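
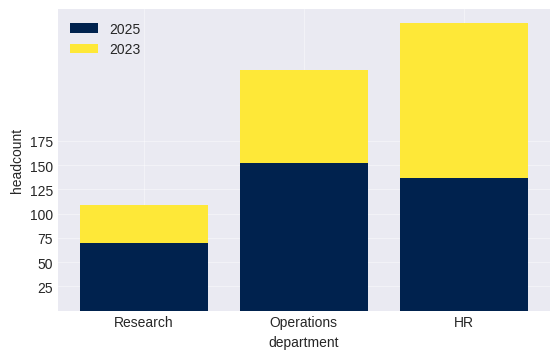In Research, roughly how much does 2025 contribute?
2025 top ≈ 75, bottom ≈ 0; segment ≈ 75.

≈ 75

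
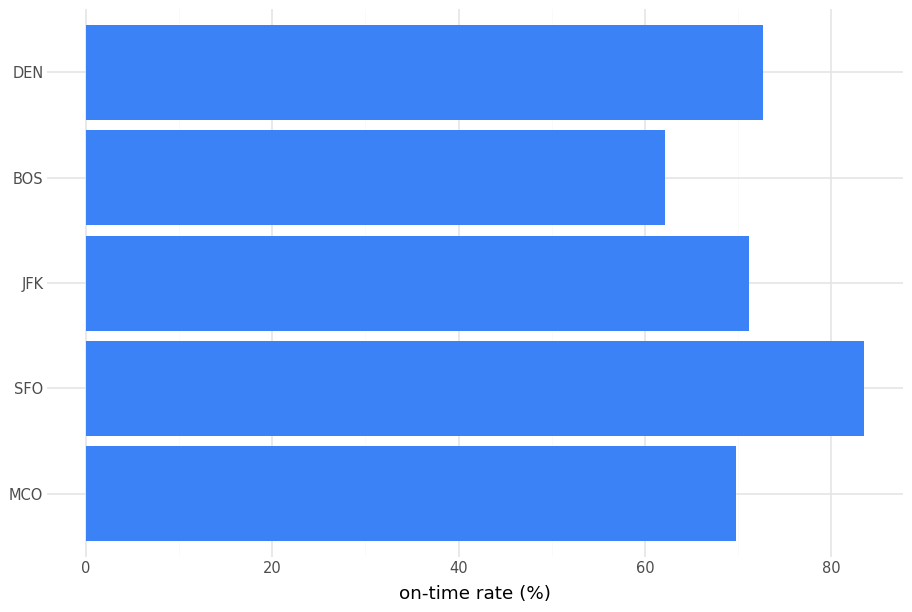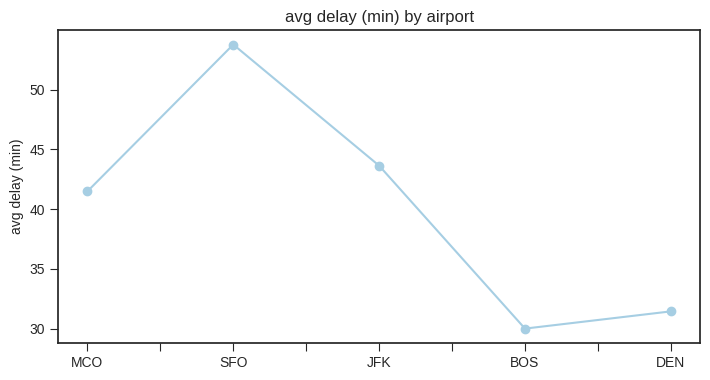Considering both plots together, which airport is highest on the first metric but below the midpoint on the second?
DEN

Chart 2 median avg delay (min) ≈ 40; below-median airports: BOS, DEN. Among those, DEN has the highest on-time rate (%) (≈ 70).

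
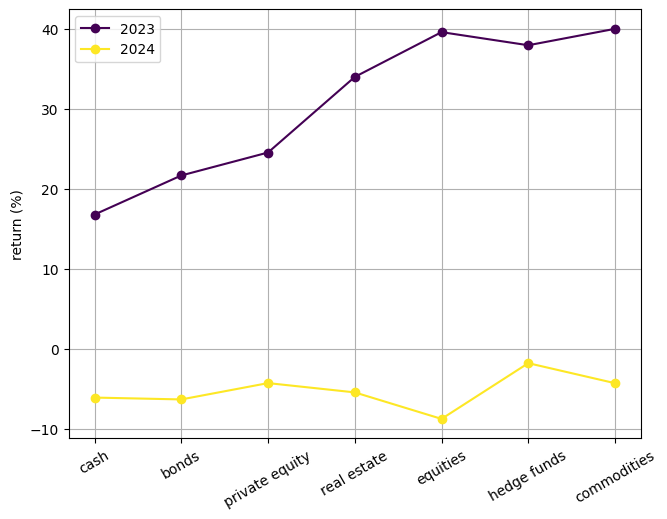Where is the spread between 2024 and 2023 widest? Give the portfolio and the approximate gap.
equities, ≈ 50 %

equities: 2024 ≈ -10, 2023 ≈ 40 → gap ≈ 50. Next-largest (commodities) is only ≈ 45.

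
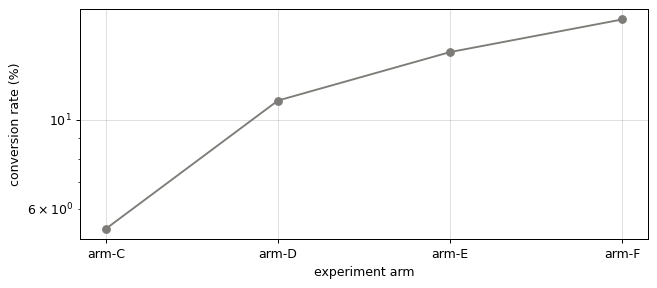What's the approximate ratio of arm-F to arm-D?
arm-F ≈ 18, arm-D ≈ 12; 18/12 ≈ 1.5.

≈ 1.5×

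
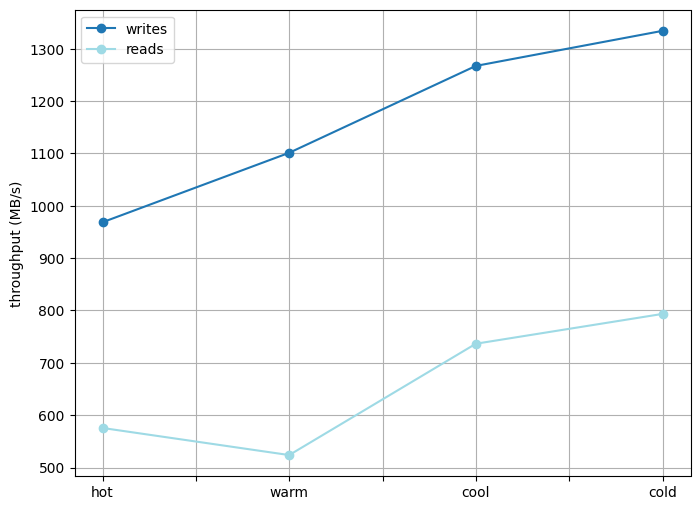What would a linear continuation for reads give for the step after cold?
≈ 950

Last three: 500, 700, 800 → slope ≈ 150/step → next ≈ 950.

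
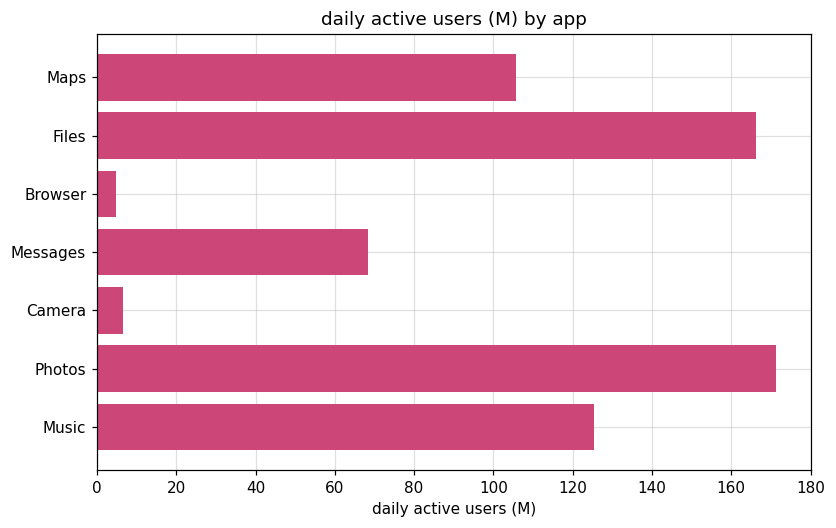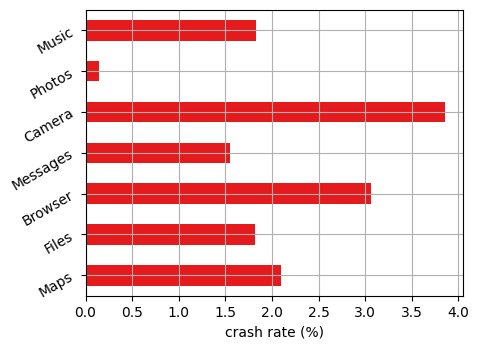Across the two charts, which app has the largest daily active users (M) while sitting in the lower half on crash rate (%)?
Chart 2 median crash rate (%) ≈ 2; below-median apps: Files, Messages, Photos. Among those, Photos has the highest daily active users (M) (≈ 180).

Photos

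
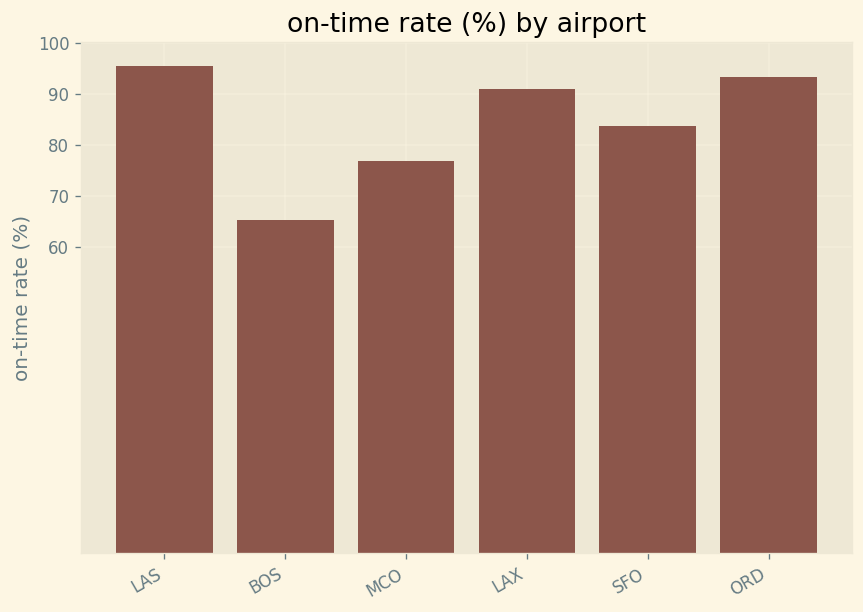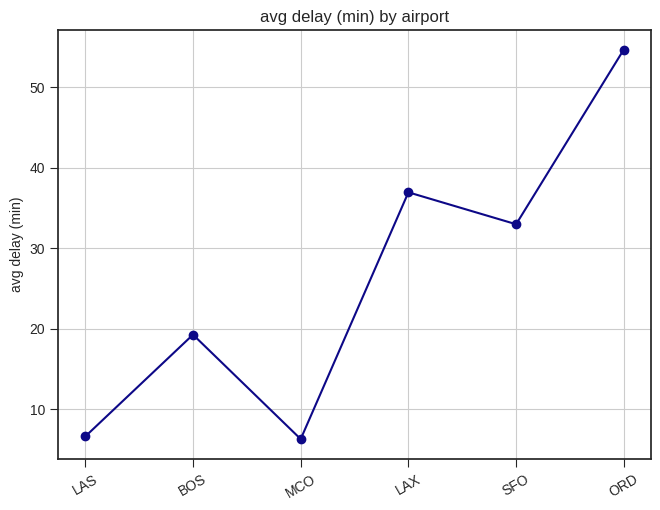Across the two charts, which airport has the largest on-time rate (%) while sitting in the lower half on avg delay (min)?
LAS

Chart 2 median avg delay (min) ≈ 30; below-median airports: LAS, BOS, MCO. Among those, LAS has the highest on-time rate (%) (≈ 100).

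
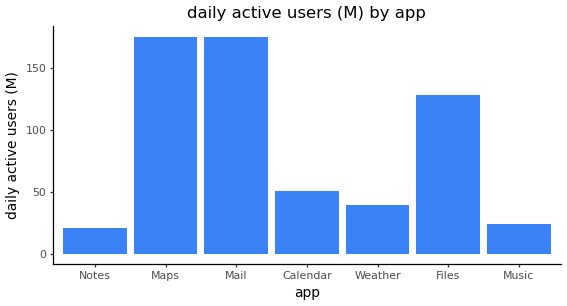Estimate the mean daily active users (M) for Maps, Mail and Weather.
≈ 133

(180 + 180 + 40) / 3 ≈ 133.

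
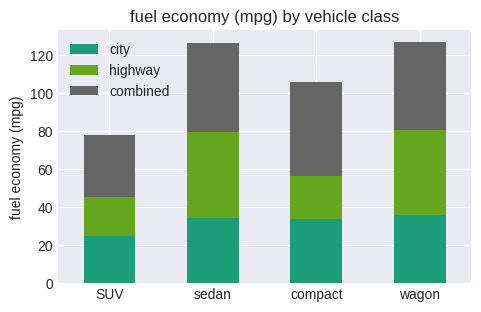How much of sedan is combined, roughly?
combined top ≈ 120, bottom ≈ 80; segment ≈ 40.

≈ 40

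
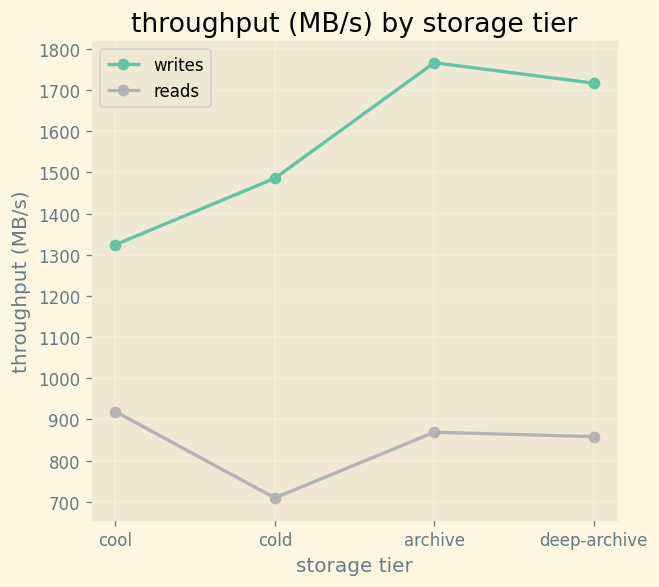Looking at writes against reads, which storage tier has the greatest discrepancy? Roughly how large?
archive: writes ≈ 1800, reads ≈ 900 → gap ≈ 900. Next-largest (deep-archive) is only ≈ 800.

archive, ≈ 900 MB/s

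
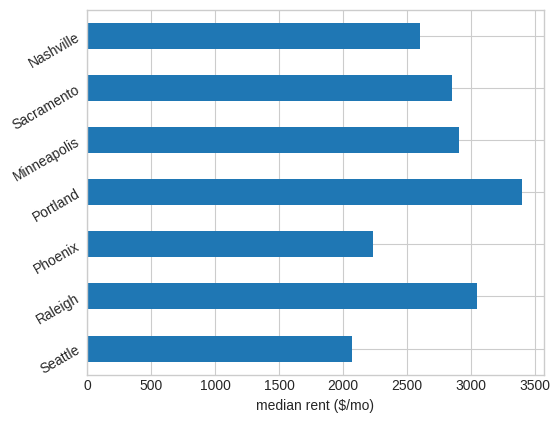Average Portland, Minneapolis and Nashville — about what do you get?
≈ 3000

(3500 + 3000 + 2500) / 3 ≈ 3000.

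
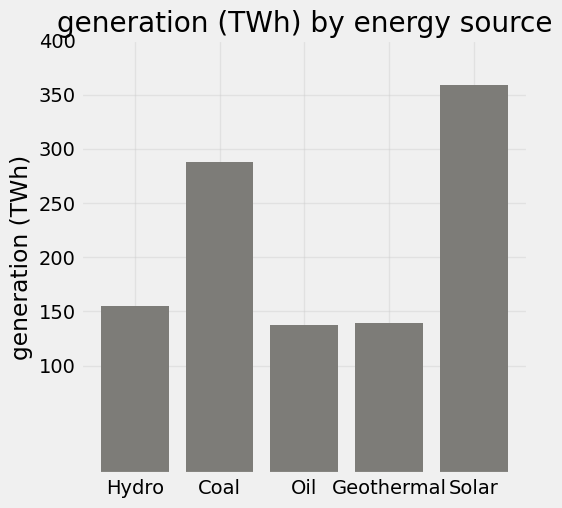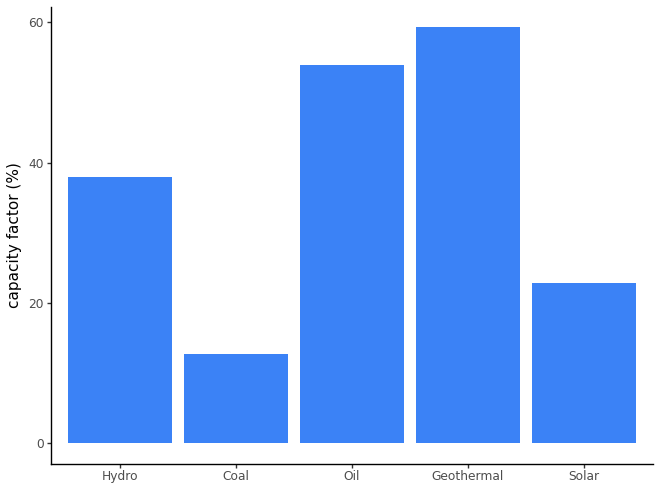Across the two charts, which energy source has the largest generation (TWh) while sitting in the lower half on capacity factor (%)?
Chart 2 median capacity factor (%) ≈ 40; below-median energy sources: Coal, Solar. Among those, Solar has the highest generation (TWh) (≈ 350).

Solar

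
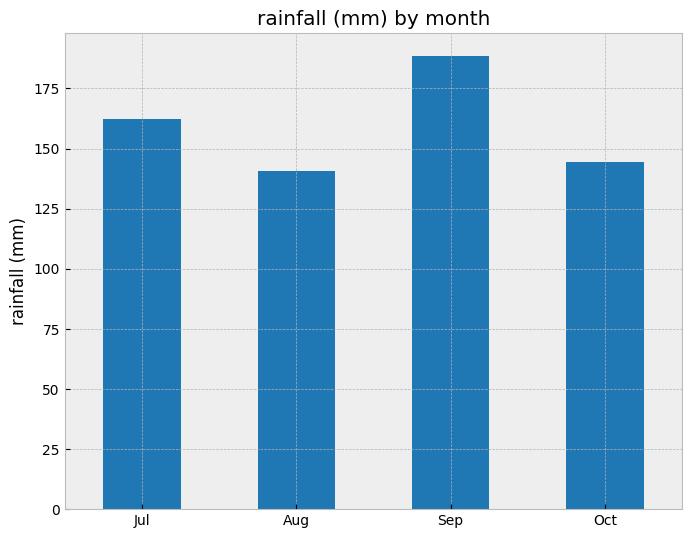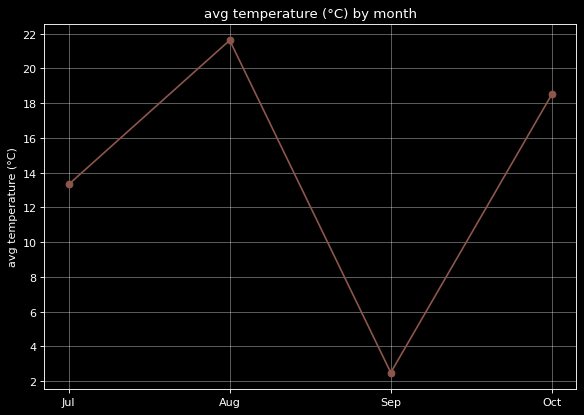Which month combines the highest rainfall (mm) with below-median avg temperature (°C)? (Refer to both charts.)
Sep

Chart 2 median avg temperature (°C) ≈ 16; below-median months: Jul, Sep. Among those, Sep has the highest rainfall (mm) (≈ 180).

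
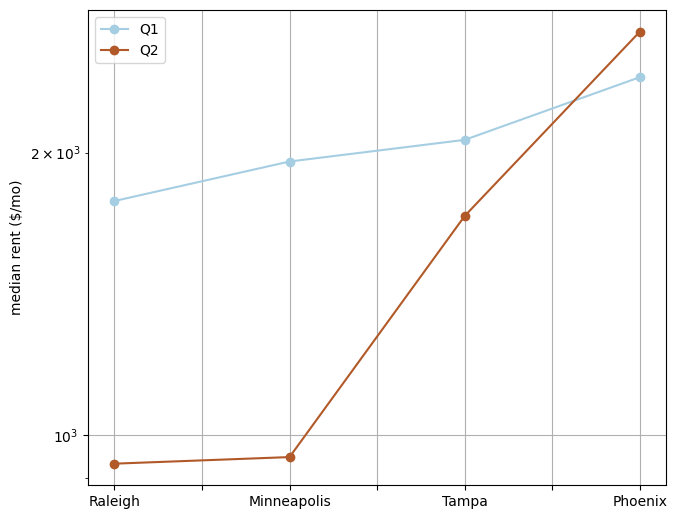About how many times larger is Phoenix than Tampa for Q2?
Phoenix ≈ 2600, Tampa ≈ 1800; 2600/1800 ≈ 1.44.

≈ 1.44×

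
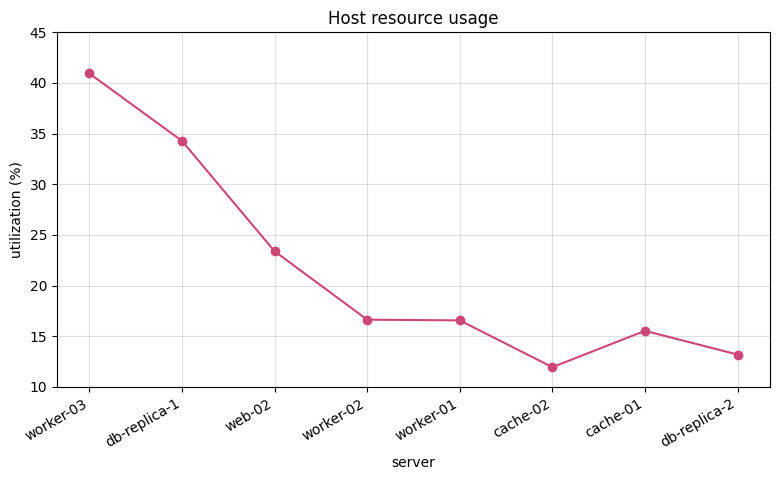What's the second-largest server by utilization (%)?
db-replica-1

Top 3: worker-03 ≈ 40, db-replica-1 ≈ 35, web-02 ≈ 25.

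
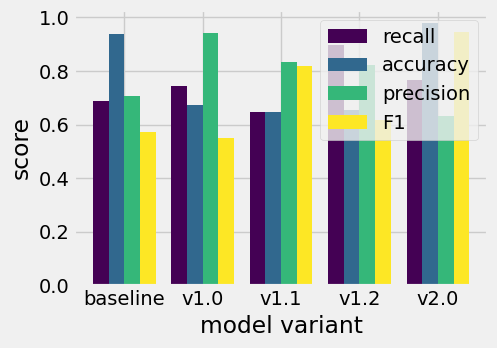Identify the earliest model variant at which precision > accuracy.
baseline: precision ≈ 0.7 vs accuracy ≈ 0.9 (not yet); v1.0: precision ≈ 0.9 vs accuracy ≈ 0.7 (first crossover).

v1.0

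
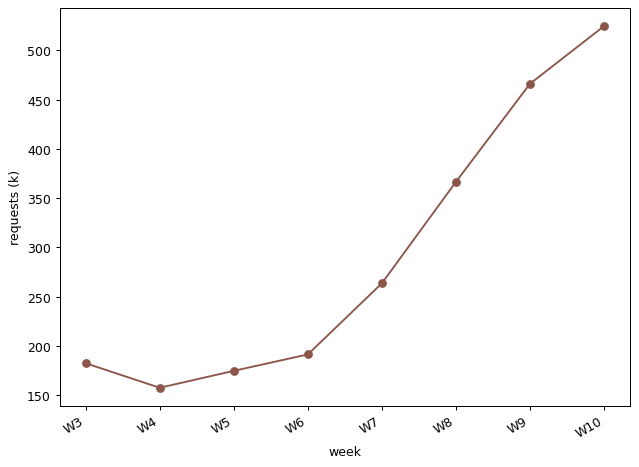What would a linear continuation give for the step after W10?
Last three: 350, 450, 500 → slope ≈ 75/step → next ≈ 575.

≈ 575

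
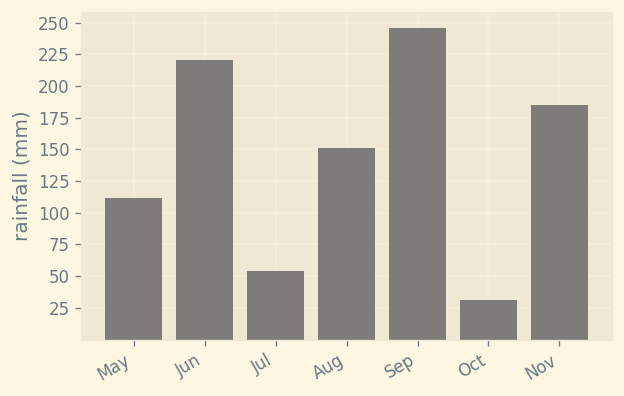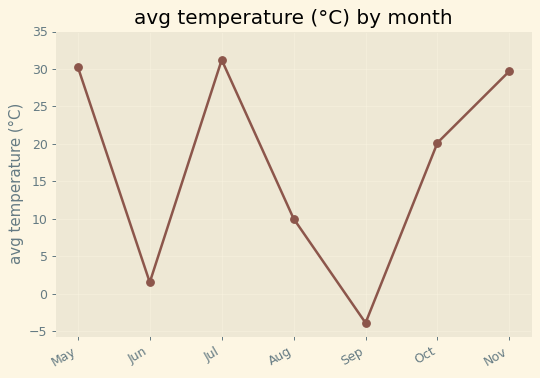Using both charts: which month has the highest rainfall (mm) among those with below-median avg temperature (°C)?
Sep

Chart 2 median avg temperature (°C) ≈ 20; below-median months: Jun, Aug, Sep. Among those, Sep has the highest rainfall (mm) (≈ 250).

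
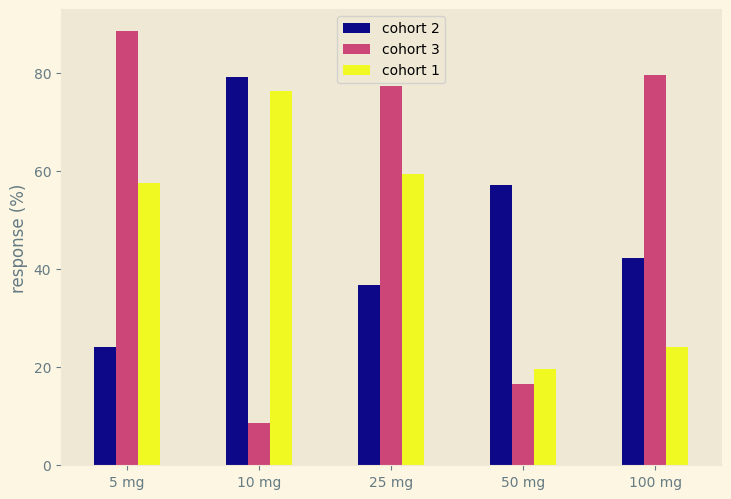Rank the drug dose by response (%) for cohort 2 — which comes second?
50 mg

Top 3 for cohort 2: 10 mg ≈ 80, 50 mg ≈ 60, 100 mg ≈ 40.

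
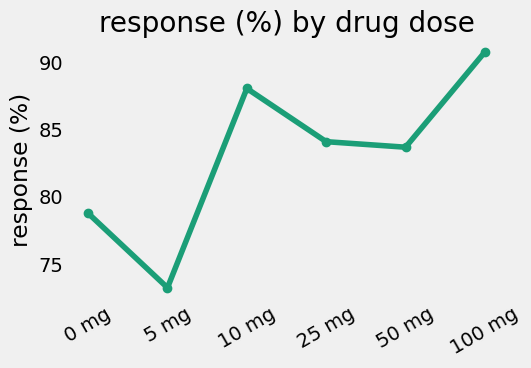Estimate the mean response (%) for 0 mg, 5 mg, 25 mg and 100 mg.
(78 + 74 + 84 + 90) / 4 ≈ 82.

≈ 82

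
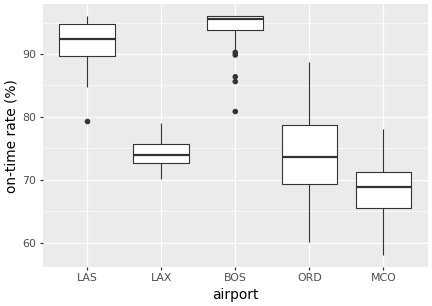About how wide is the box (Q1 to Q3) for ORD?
Q3 ≈ 80, Q1 ≈ 70; IQR ≈ 10.

≈ 10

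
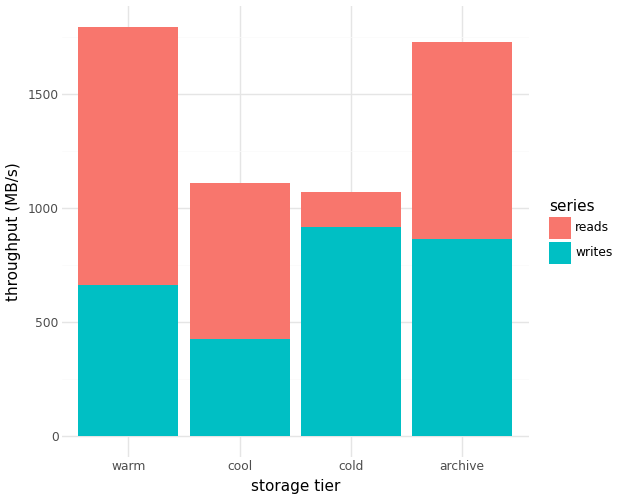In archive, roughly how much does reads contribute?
reads top ≈ 1800, bottom ≈ 800; segment ≈ 1000.

≈ 1000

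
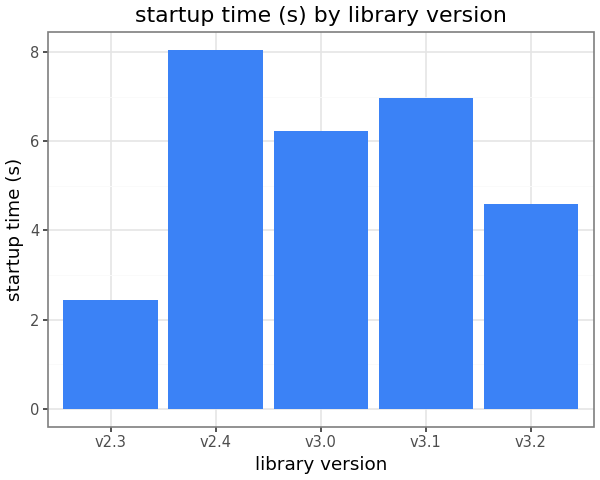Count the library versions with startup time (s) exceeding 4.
Above 4: v2.4, v3.0, v3.1, v3.2.

4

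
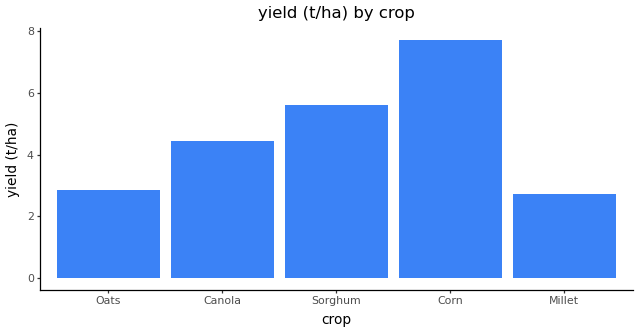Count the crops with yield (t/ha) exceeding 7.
Above 7: Corn.

1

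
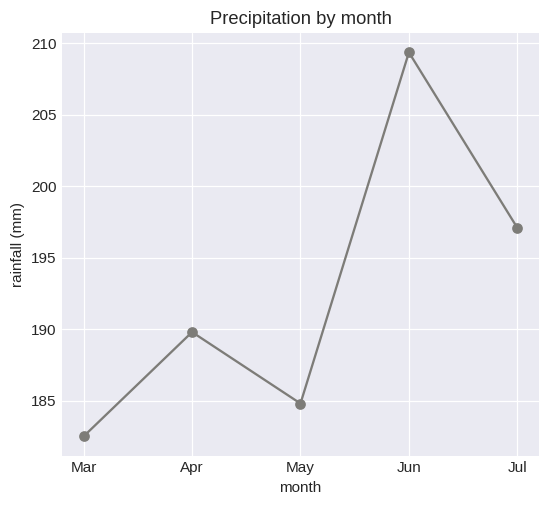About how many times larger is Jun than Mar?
≈ 1.14×

Jun ≈ 210, Mar ≈ 185; 210/185 ≈ 1.14.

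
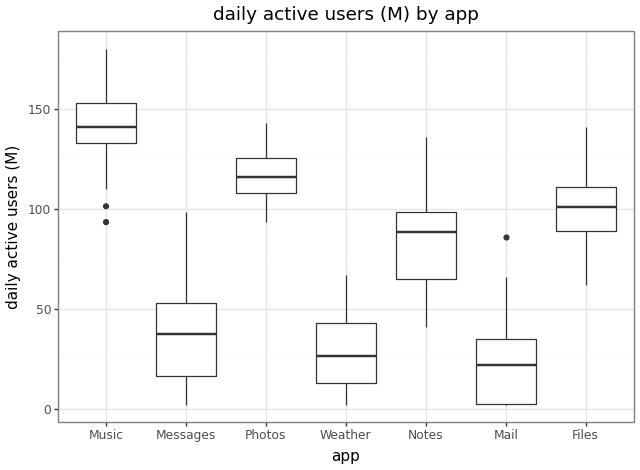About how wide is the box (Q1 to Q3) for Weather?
Q3 ≈ 40, Q1 ≈ 10; IQR ≈ 30.

≈ 30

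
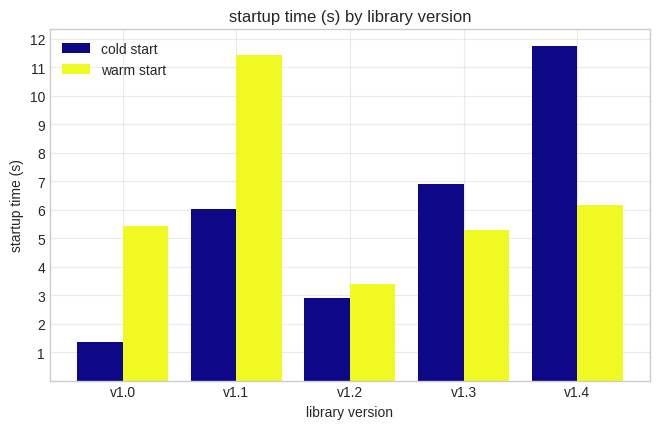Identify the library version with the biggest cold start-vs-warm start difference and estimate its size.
v1.4: cold start ≈ 12, warm start ≈ 6 → gap ≈ 6. Next-largest (v1.1) is only ≈ 5.

v1.4, ≈ 6 s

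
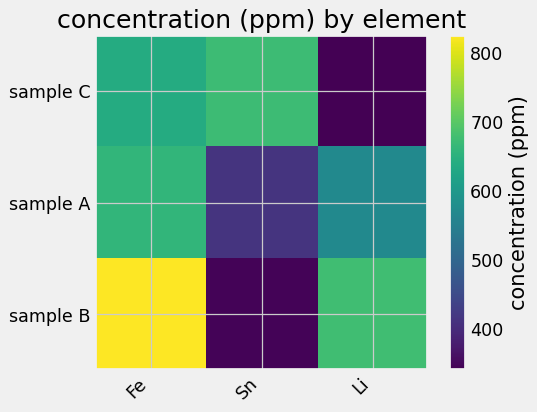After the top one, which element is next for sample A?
Li

Top 3 for sample A: Fe ≈ 650, Li ≈ 550, Sn ≈ 400.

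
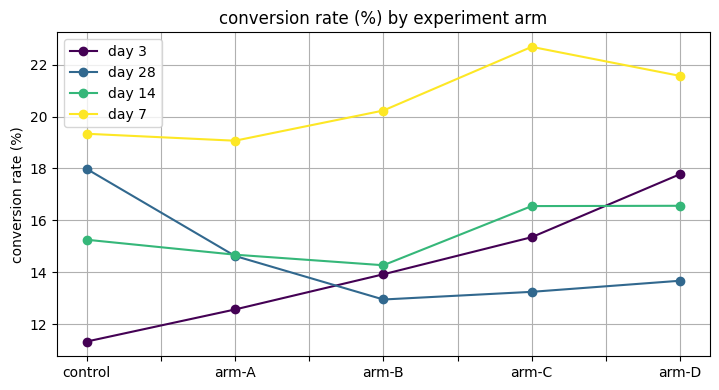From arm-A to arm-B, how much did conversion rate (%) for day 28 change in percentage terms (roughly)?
≈ -13.3%

arm-A ≈ 15, arm-B ≈ 13; (13 − 15) / 15 ≈ -13.3%.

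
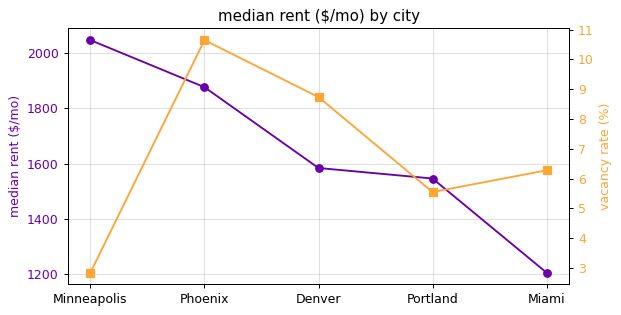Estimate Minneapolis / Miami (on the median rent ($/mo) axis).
Minneapolis ≈ 2000, Miami ≈ 1200; 2000/1200 ≈ 1.67.

≈ 1.67×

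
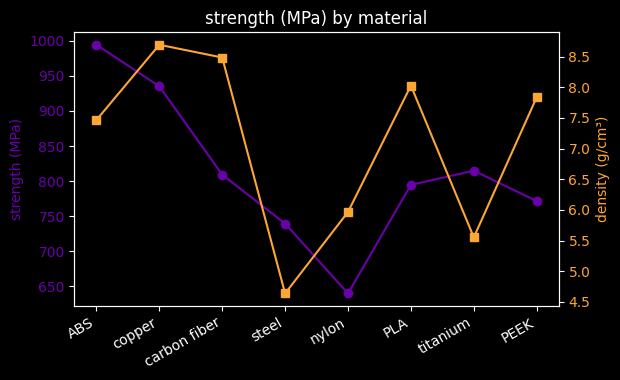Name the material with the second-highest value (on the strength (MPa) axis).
copper

Top 3 (on the strength (MPa) axis): ABS ≈ 1000, copper ≈ 950, titanium ≈ 800.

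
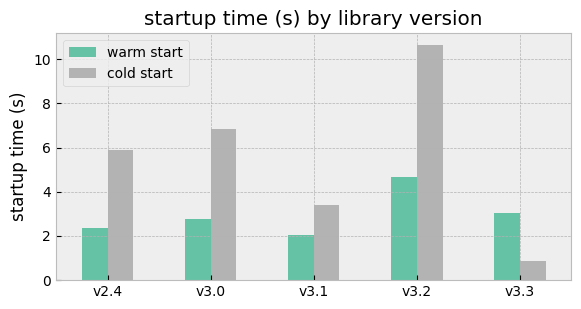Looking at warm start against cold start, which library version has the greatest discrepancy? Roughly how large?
v3.2: warm start ≈ 5, cold start ≈ 11 → gap ≈ 6. Next-largest (v3.0) is only ≈ 4.

v3.2, ≈ 6 s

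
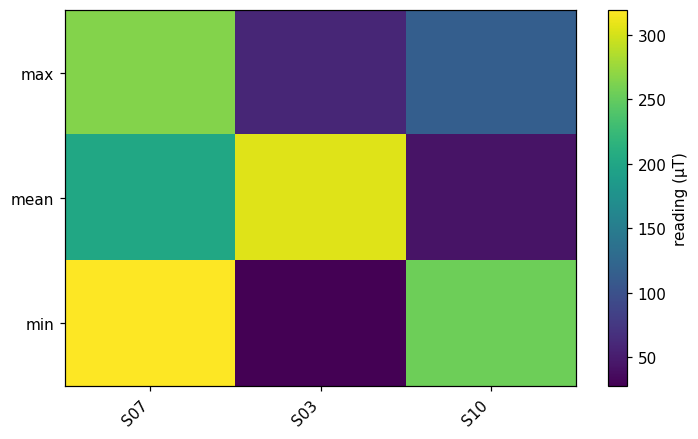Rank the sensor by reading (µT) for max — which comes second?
Top 3 for max: S07 ≈ 275, S10 ≈ 125, S03 ≈ 50.

S10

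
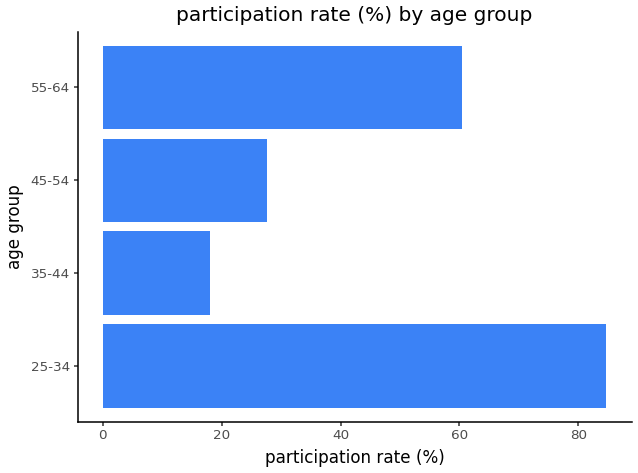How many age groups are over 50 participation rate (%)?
2

Above 50: 25-34, 55-64.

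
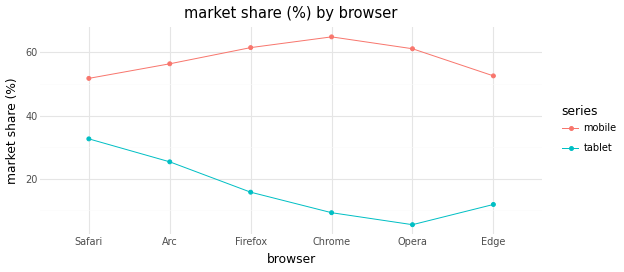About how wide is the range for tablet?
Max Safari ≈ 35, min Opera ≈ 5; range ≈ 30.

≈ 30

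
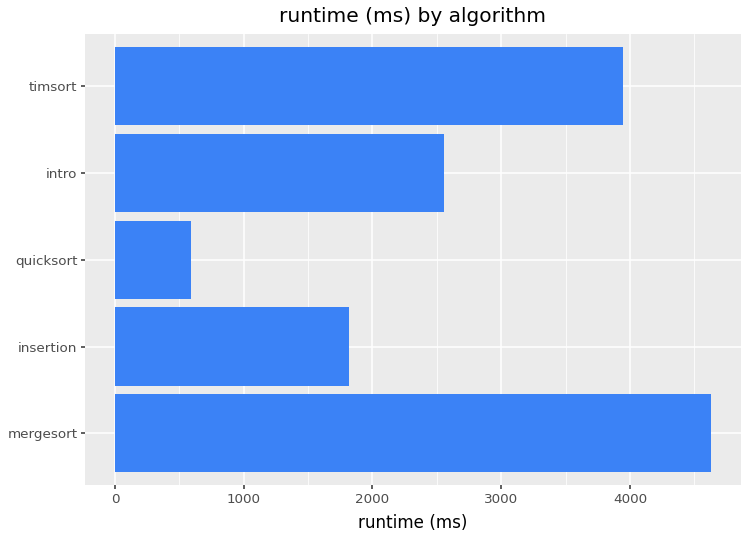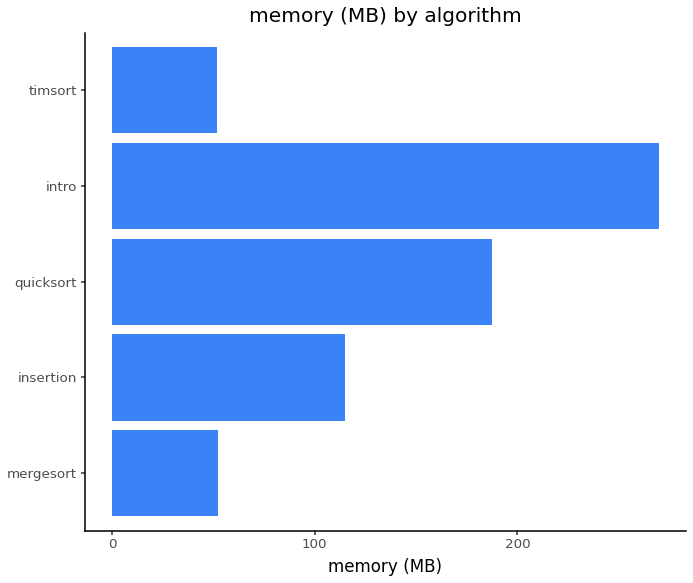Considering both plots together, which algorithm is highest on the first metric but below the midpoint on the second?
mergesort

Chart 2 median memory (MB) ≈ 125; below-median algorithms: mergesort, timsort. Among those, mergesort has the highest runtime (ms) (≈ 4500).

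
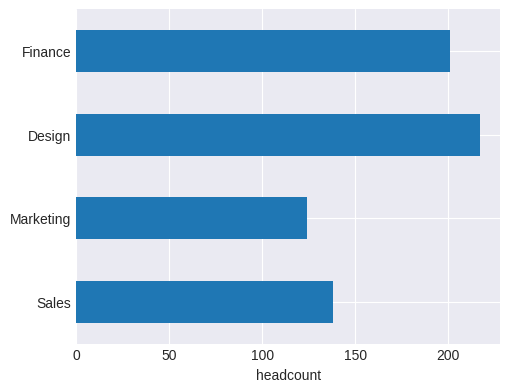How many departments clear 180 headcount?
2

Above 180: Design, Finance.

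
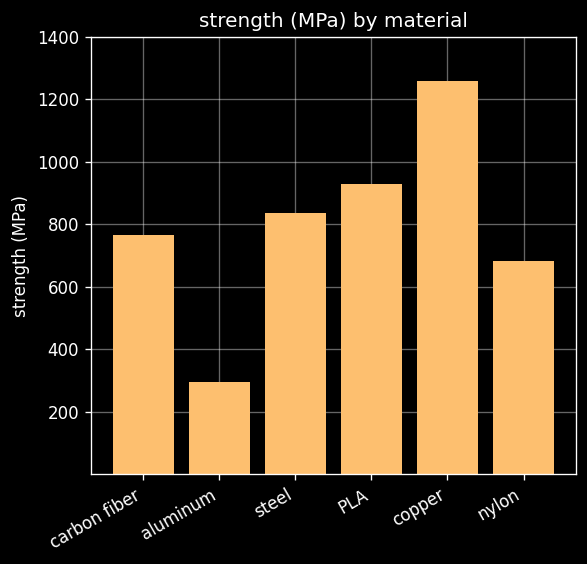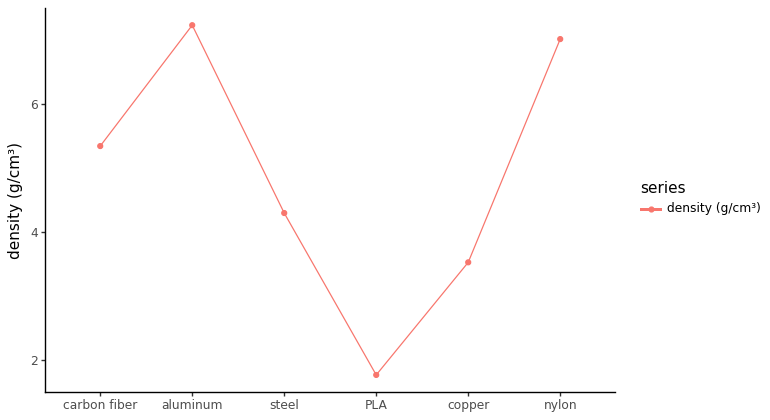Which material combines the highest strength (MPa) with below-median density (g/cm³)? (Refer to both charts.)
Chart 2 median density (g/cm³) ≈ 5; below-median materials: steel, PLA, copper. Among those, copper has the highest strength (MPa) (≈ 1200).

copper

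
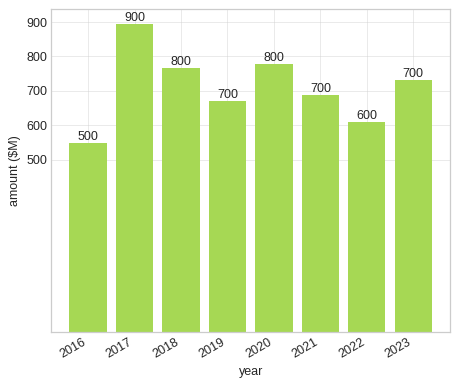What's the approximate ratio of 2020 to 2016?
2020 ≈ 800, 2016 ≈ 500; 800/500 ≈ 1.6.

≈ 1.6×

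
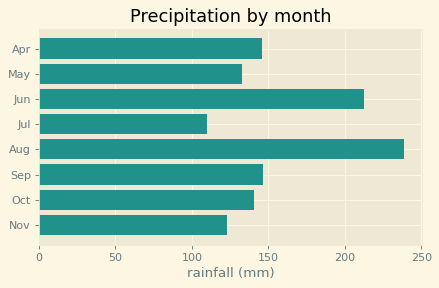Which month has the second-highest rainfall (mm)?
Jun

Top 3: Aug ≈ 240, Jun ≈ 220, Sep ≈ 140.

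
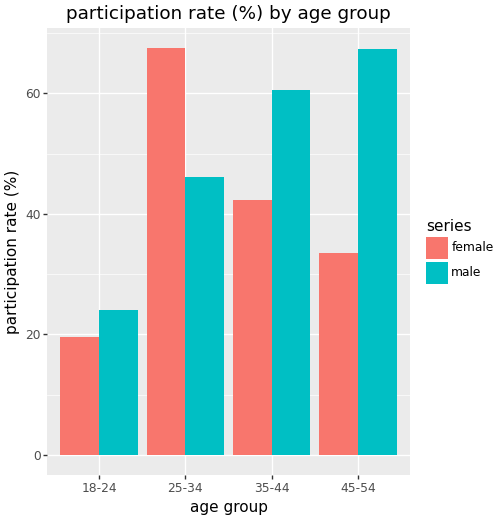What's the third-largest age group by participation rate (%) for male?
Top 4 for male: 45-54 ≈ 70, 35-44 ≈ 60, 25-34 ≈ 50, 18-24 ≈ 20.

25-34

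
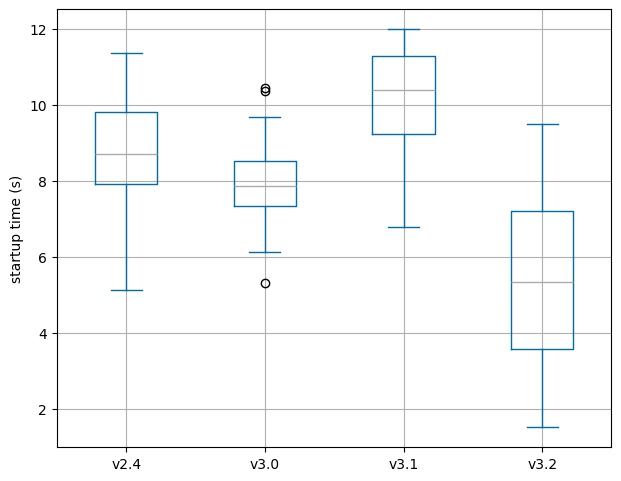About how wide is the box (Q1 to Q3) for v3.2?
Q3 ≈ 7.0, Q1 ≈ 3.5; IQR ≈ 3.5.

≈ 3.5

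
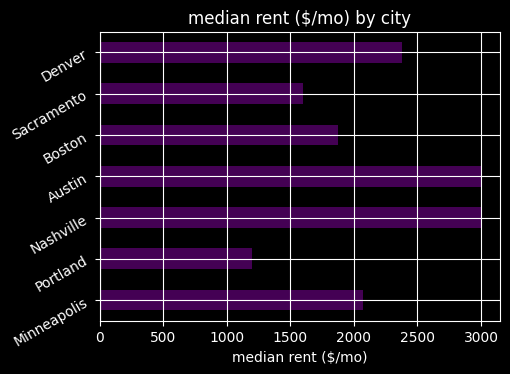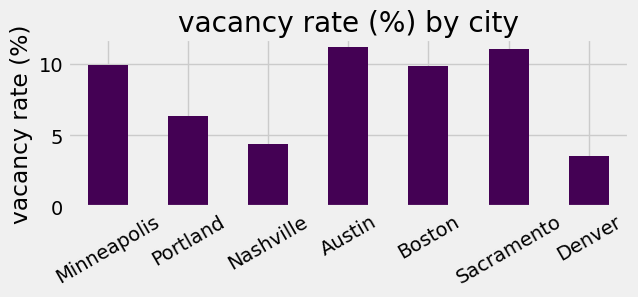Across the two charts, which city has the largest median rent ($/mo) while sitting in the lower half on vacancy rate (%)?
Chart 2 median vacancy rate (%) ≈ 10; below-median cities: Portland, Nashville, Denver. Among those, Nashville has the highest median rent ($/mo) (≈ 3000).

Nashville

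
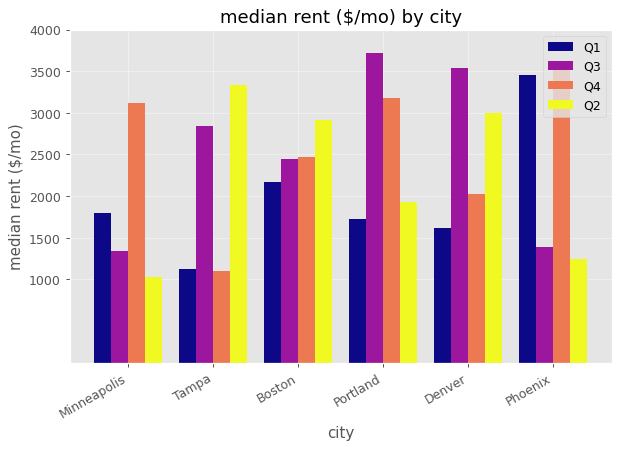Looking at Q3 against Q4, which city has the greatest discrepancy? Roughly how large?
Phoenix: Q3 ≈ 1500, Q4 ≈ 3500 → gap ≈ 2000. Next-largest (Minneapolis) is only ≈ 1500.

Phoenix, ≈ 2000 $/mo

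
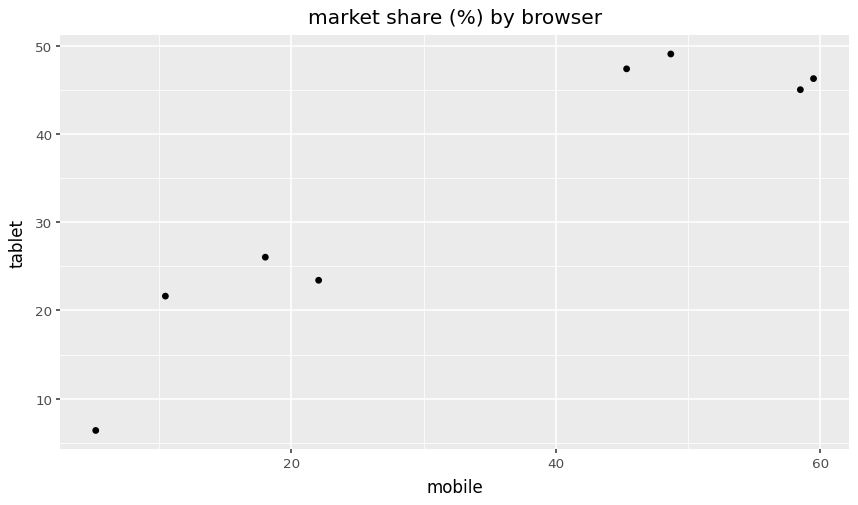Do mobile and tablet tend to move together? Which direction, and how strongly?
Points are positively correlated; strong (|r| ≈ 0.9).

positive, strong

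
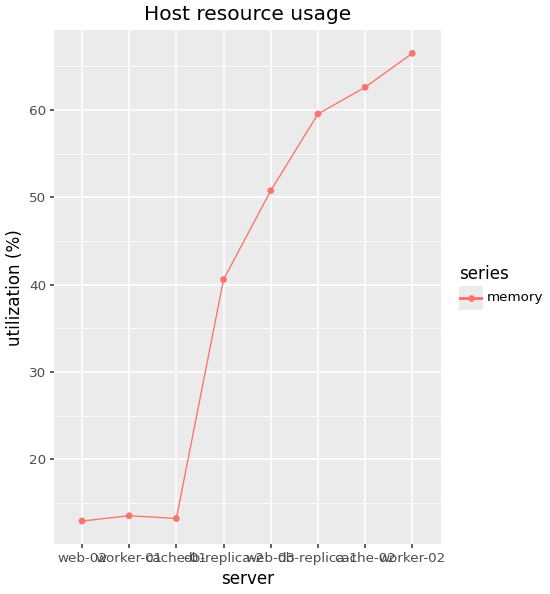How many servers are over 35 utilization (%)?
Above 35: db-replica-2, web-03, db-replica-1, cache-02, worker-02.

5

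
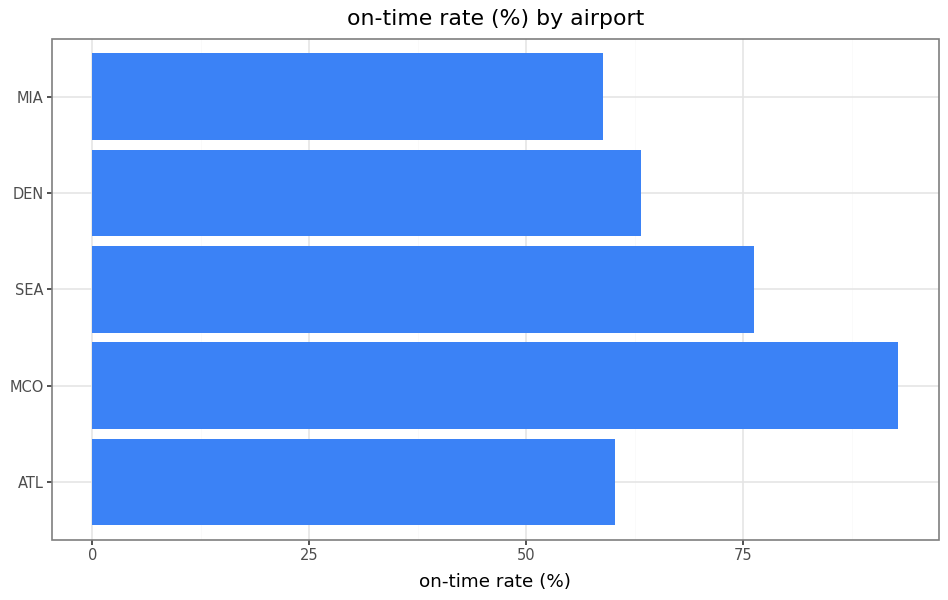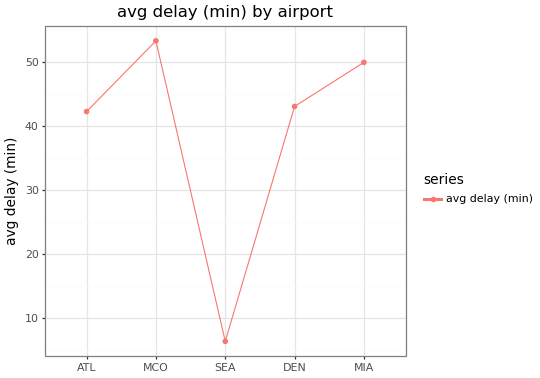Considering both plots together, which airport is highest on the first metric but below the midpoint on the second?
Chart 2 median avg delay (min) ≈ 45; below-median airports: ATL, SEA. Among those, SEA has the highest on-time rate (%) (≈ 80).

SEA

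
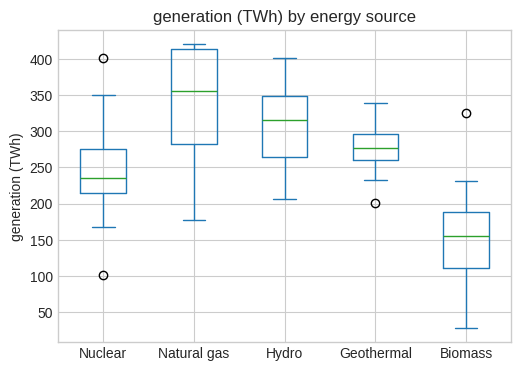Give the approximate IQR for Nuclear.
Q3 ≈ 280, Q1 ≈ 220; IQR ≈ 60.

≈ 60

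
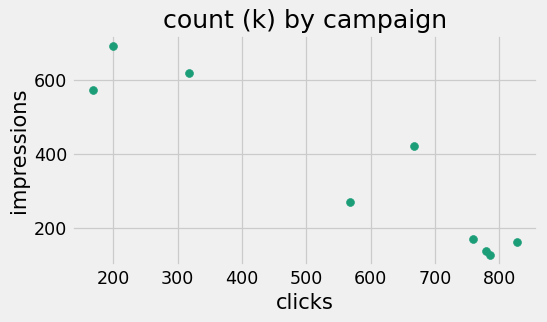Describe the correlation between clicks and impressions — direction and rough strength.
Points are negatively correlated; strong (|r| ≈ 0.9).

negative, strong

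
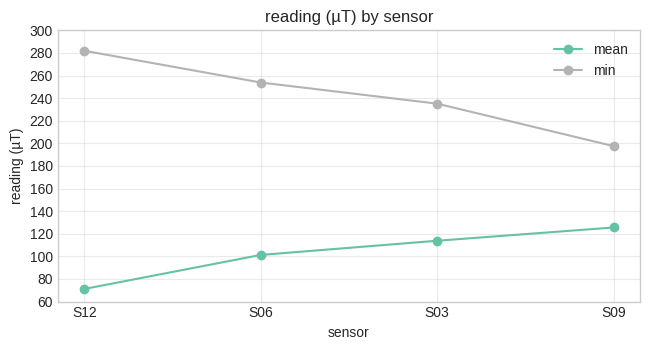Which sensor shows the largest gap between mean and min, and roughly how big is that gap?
S12, ≈ 200 µT

S12: mean ≈ 80, min ≈ 280 → gap ≈ 200. Next-largest (S06) is only ≈ 160.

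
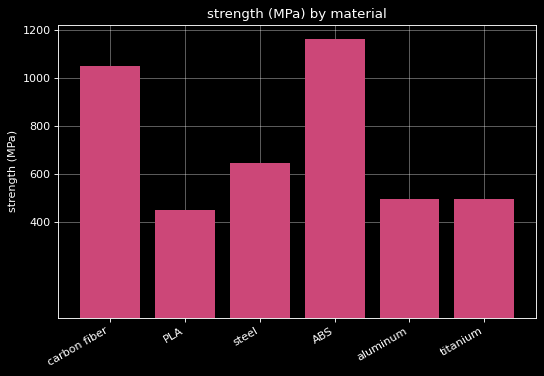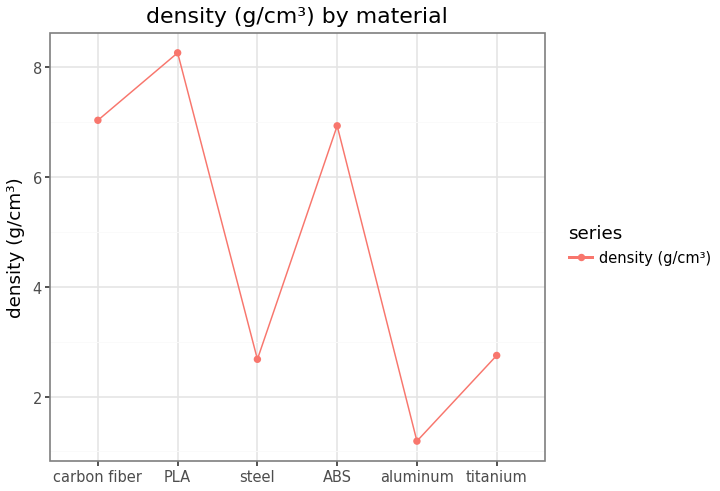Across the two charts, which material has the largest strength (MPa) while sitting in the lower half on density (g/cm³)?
steel

Chart 2 median density (g/cm³) ≈ 5; below-median materials: steel, aluminum, titanium. Among those, steel has the highest strength (MPa) (≈ 600).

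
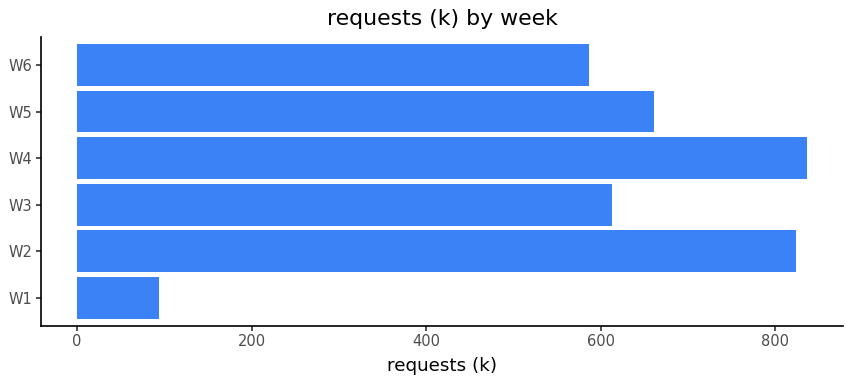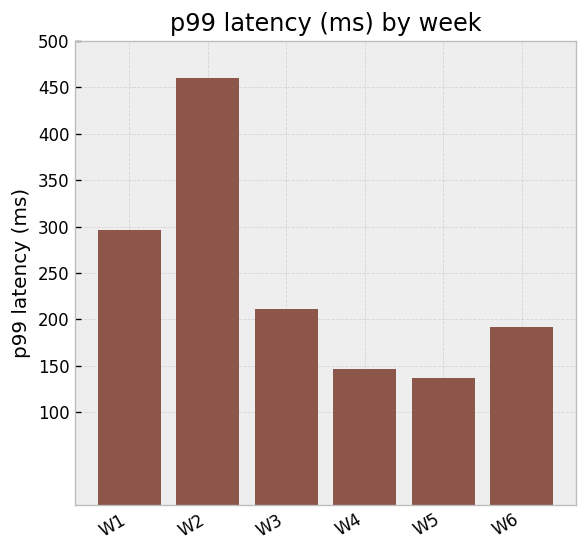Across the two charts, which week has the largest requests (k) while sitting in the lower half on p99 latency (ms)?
W4

Chart 2 median p99 latency (ms) ≈ 200; below-median weeks: W4, W5, W6. Among those, W4 has the highest requests (k) (≈ 800).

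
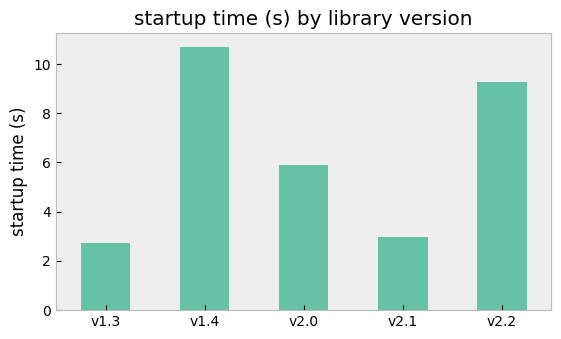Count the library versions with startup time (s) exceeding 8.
2

Above 8: v1.4, v2.2.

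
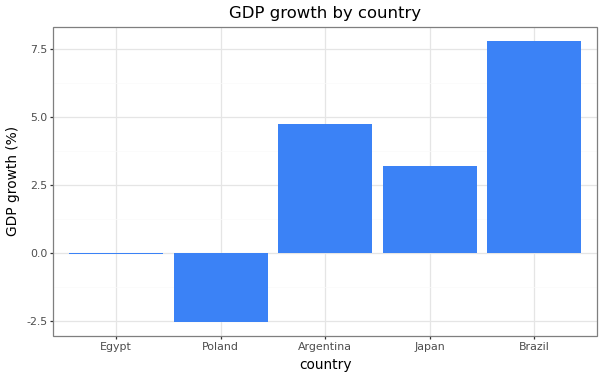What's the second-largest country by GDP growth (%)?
Argentina

Top 3: Brazil ≈ 8, Argentina ≈ 5, Japan ≈ 3.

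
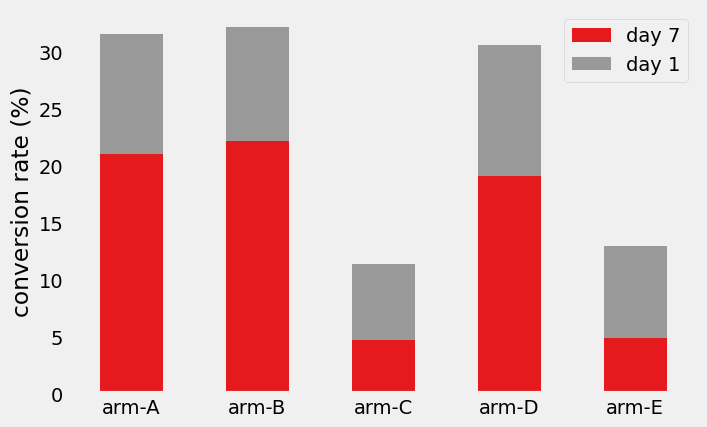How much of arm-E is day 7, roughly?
≈ 5

day 7 top ≈ 5, bottom ≈ 0; segment ≈ 5.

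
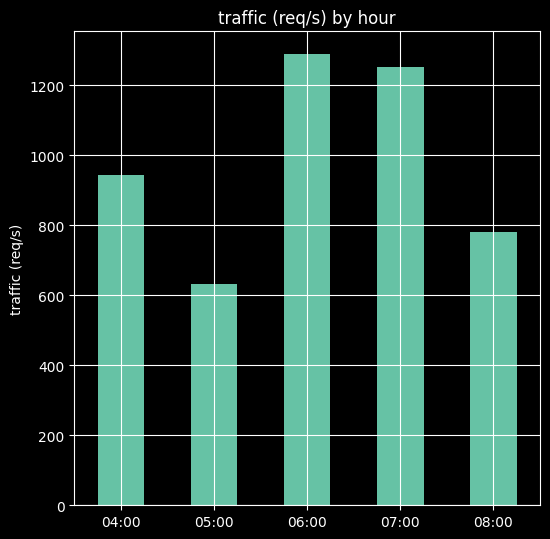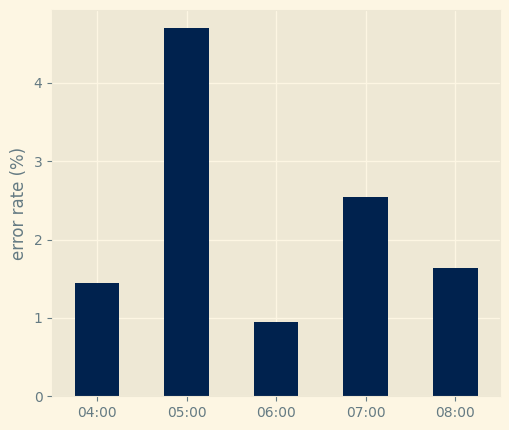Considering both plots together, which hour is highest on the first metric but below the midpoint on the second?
Chart 2 median error rate (%) ≈ 1.5; below-median hours: 04:00, 06:00. Among those, 06:00 has the highest traffic (req/s) (≈ 1200).

06:00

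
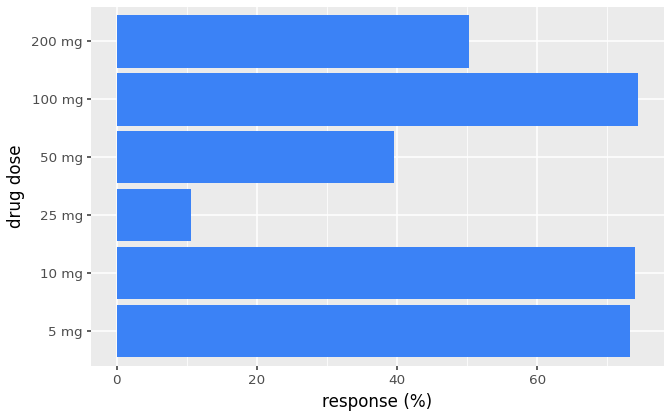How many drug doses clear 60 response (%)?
Above 60: 5 mg, 10 mg, 100 mg.

3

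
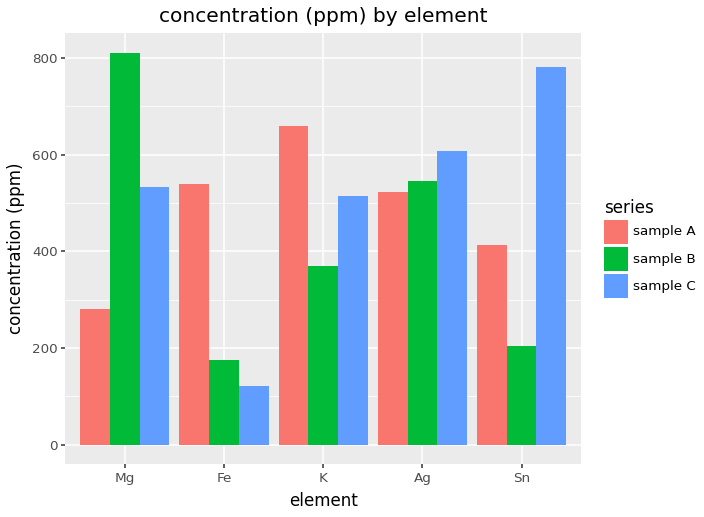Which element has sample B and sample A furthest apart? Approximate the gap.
Mg: sample B ≈ 800, sample A ≈ 300 → gap ≈ 500. Next-largest (Fe) is only ≈ 300.

Mg, ≈ 500 ppm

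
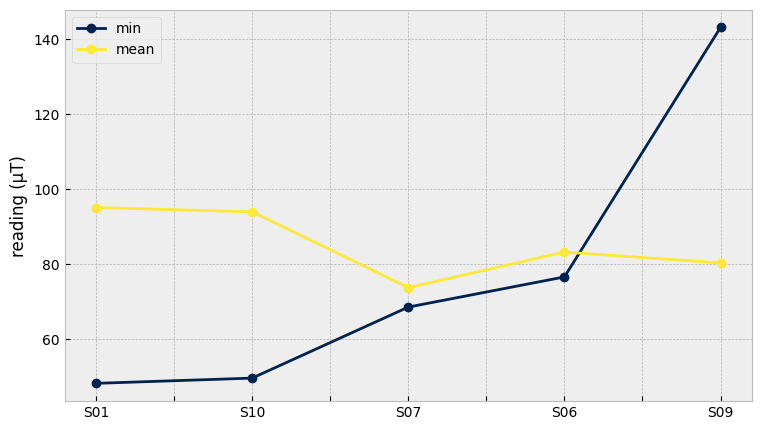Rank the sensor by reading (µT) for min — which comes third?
Top 4 for min: S09 ≈ 140, S06 ≈ 80, S07 ≈ 70, S10 ≈ 50.

S07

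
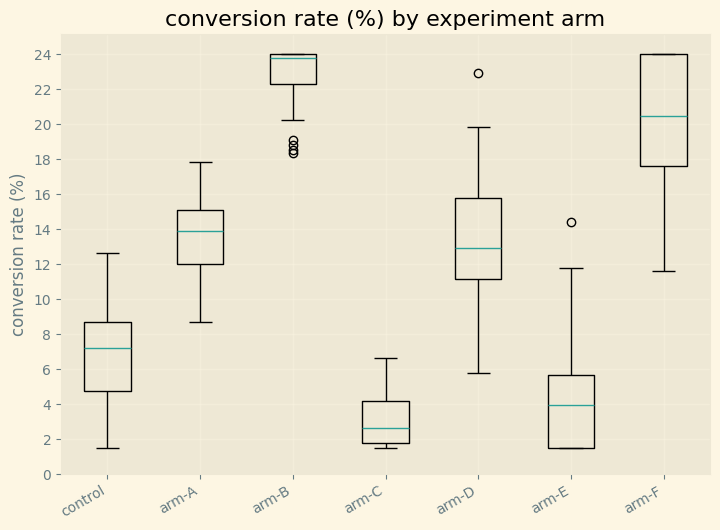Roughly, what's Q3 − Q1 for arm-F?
Q3 ≈ 24, Q1 ≈ 18; IQR ≈ 6.

≈ 6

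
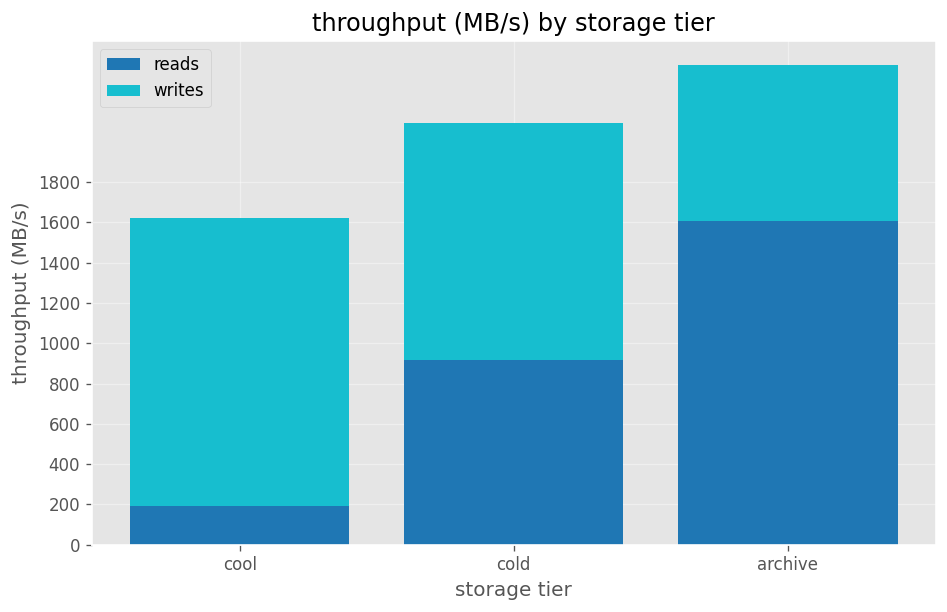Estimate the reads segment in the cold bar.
≈ 1000

reads top ≈ 1000, bottom ≈ 0; segment ≈ 1000.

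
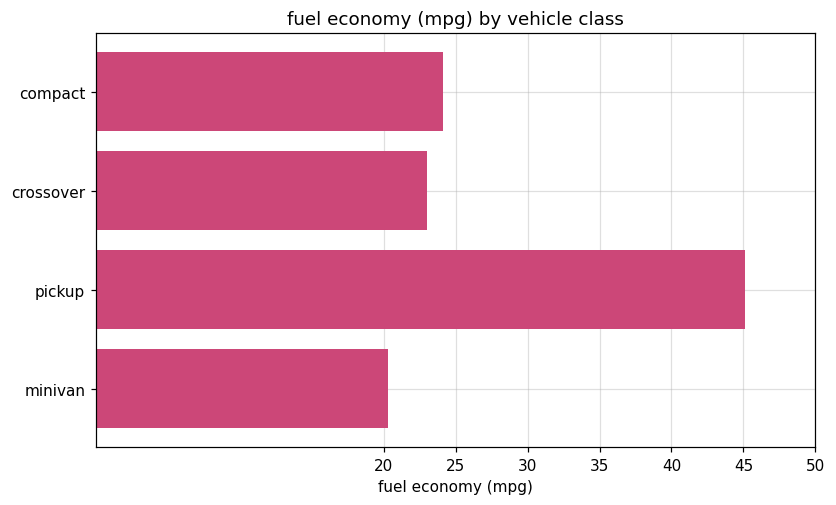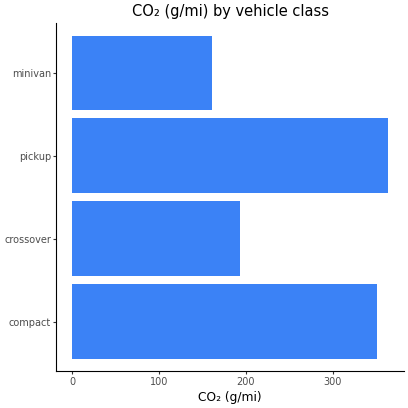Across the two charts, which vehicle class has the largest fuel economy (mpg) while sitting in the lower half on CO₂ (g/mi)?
Chart 2 median CO₂ (g/mi) ≈ 250; below-median vehicle classes: crossover, minivan. Among those, crossover has the highest fuel economy (mpg) (≈ 25).

crossover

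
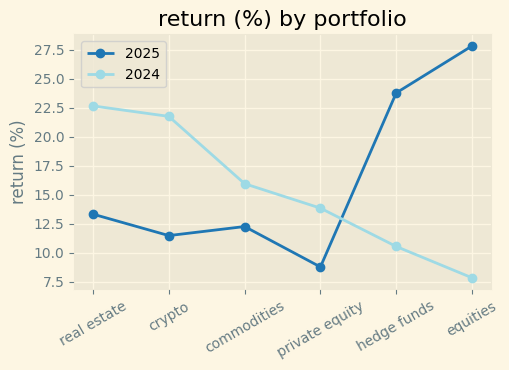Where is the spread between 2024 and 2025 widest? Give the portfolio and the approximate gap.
equities: 2024 ≈ 8, 2025 ≈ 28 → gap ≈ 20. Next-largest (hedge funds) is only ≈ 14.

equities, ≈ 20 %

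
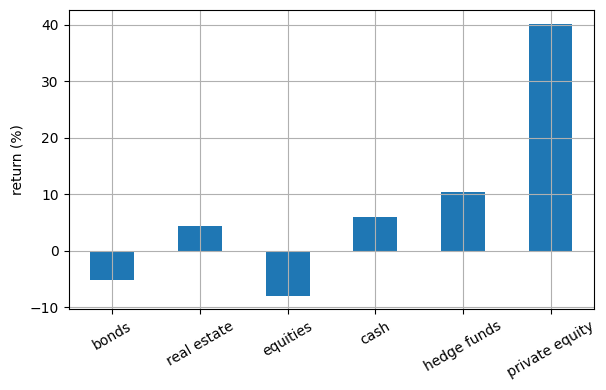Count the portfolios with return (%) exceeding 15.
1

Above 15: private equity.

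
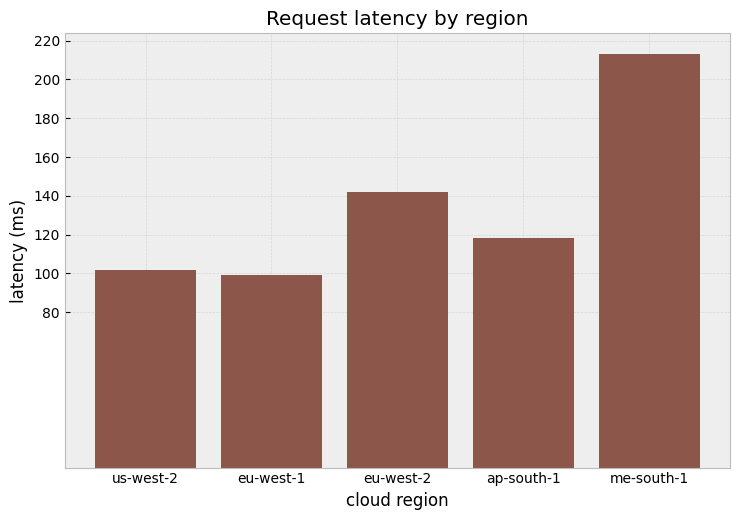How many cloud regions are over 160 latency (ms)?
Above 160: me-south-1.

1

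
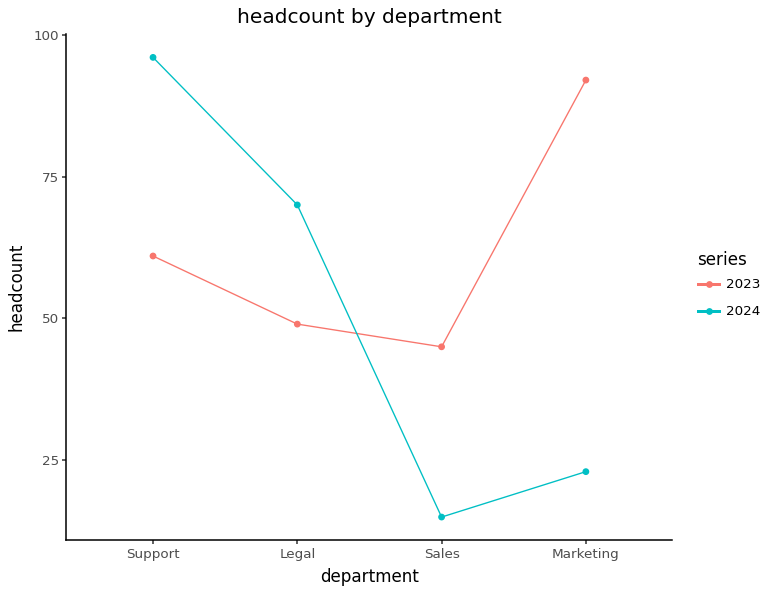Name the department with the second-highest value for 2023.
Support

Top 3 for 2023: Marketing ≈ 90, Support ≈ 60, Legal ≈ 50.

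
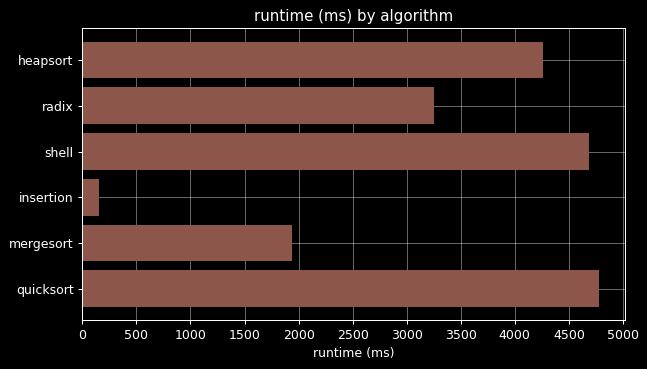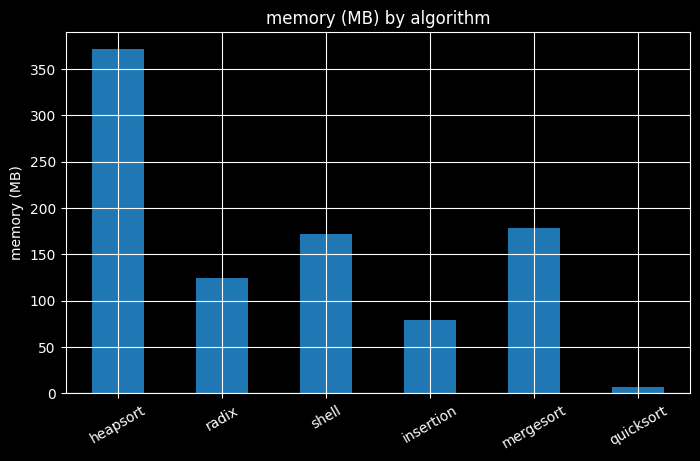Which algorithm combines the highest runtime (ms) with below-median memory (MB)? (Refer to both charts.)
quicksort

Chart 2 median memory (MB) ≈ 150; below-median algorithms: radix, insertion, quicksort. Among those, quicksort has the highest runtime (ms) (≈ 5000).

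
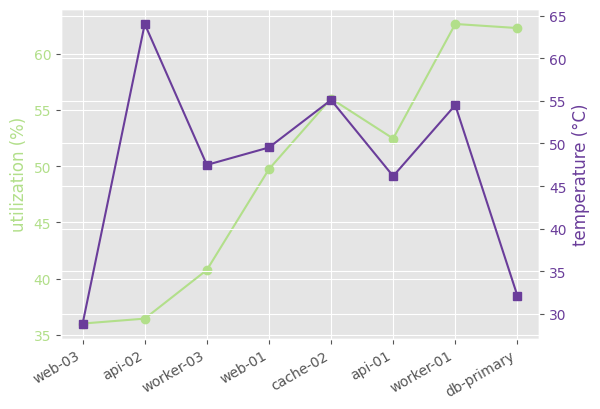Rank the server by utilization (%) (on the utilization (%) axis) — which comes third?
Top 4 (on the utilization (%) axis): worker-01 ≈ 65, db-primary ≈ 60, cache-02 ≈ 55, api-01 ≈ 50.

cache-02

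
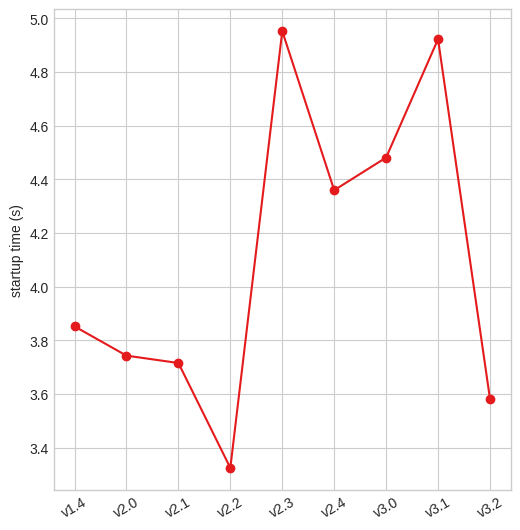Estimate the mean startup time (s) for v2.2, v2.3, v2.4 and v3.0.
(3.4 + 5.0 + 4.4 + 4.4) / 4 ≈ 4.3.

≈ 4.3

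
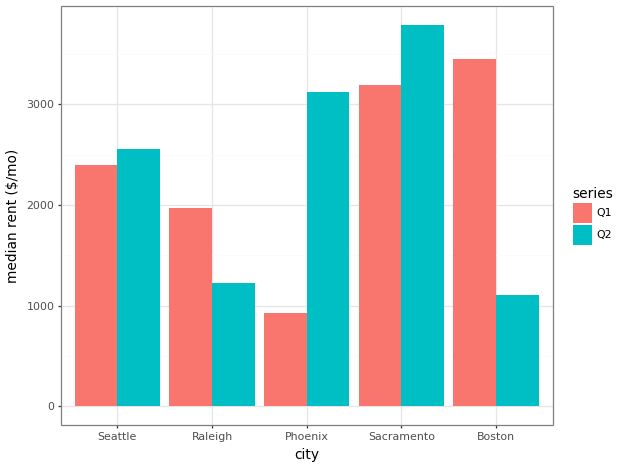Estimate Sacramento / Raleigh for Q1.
Sacramento ≈ 3000, Raleigh ≈ 2000; 3000/2000 ≈ 1.5.

≈ 1.5×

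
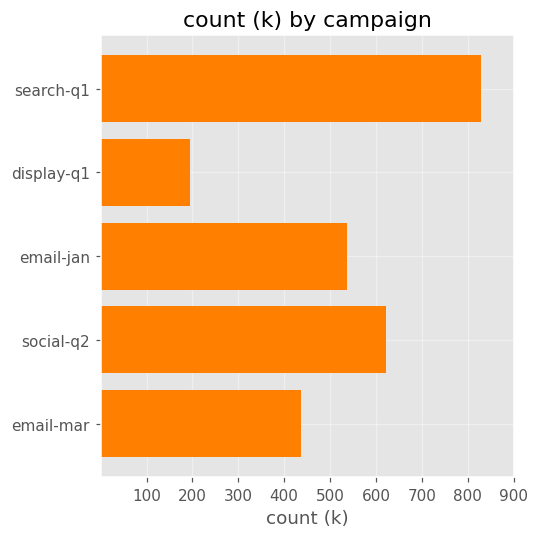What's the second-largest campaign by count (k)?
Top 3: search-q1 ≈ 800, social-q2 ≈ 600, email-jan ≈ 500.

social-q2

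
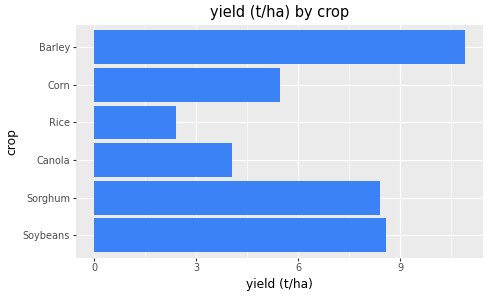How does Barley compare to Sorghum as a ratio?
≈ 1.38×

Barley ≈ 11, Sorghum ≈ 8; 11/8 ≈ 1.38.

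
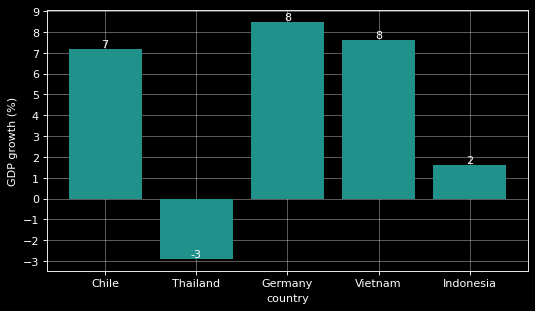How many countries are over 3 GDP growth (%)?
Above 3: Chile, Germany, Vietnam.

3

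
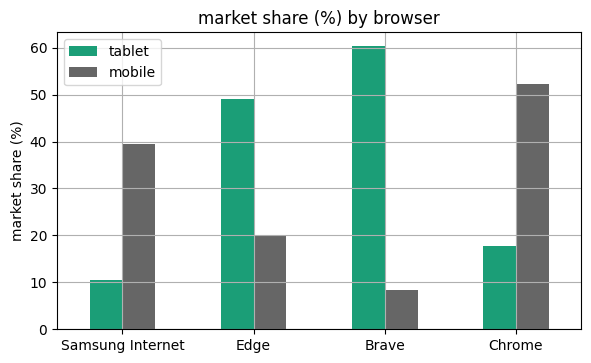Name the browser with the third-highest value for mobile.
Edge

Top 4 for mobile: Chrome ≈ 50, Samsung Internet ≈ 40, Edge ≈ 20, Brave ≈ 10.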